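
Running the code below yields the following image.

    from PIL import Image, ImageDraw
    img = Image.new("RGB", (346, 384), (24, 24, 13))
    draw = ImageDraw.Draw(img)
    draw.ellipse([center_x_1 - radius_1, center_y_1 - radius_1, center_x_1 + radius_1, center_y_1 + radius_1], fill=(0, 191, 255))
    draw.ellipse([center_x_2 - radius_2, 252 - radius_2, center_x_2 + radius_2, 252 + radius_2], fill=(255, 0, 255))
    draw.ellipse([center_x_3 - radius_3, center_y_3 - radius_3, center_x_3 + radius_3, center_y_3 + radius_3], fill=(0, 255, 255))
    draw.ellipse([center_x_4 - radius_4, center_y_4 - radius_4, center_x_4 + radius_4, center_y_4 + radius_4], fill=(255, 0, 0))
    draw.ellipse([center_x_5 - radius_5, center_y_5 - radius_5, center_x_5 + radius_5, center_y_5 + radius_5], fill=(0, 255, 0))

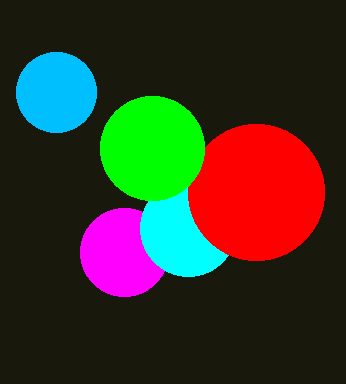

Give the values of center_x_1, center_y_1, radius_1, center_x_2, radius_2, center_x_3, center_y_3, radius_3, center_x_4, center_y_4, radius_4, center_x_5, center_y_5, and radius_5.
center_x_1 = 56
center_y_1 = 92
radius_1 = 40
center_x_2 = 124
radius_2 = 44
center_x_3 = 188
center_y_3 = 228
radius_3 = 48
center_x_4 = 256
center_y_4 = 192
radius_4 = 68
center_x_5 = 152
center_y_5 = 148
radius_5 = 52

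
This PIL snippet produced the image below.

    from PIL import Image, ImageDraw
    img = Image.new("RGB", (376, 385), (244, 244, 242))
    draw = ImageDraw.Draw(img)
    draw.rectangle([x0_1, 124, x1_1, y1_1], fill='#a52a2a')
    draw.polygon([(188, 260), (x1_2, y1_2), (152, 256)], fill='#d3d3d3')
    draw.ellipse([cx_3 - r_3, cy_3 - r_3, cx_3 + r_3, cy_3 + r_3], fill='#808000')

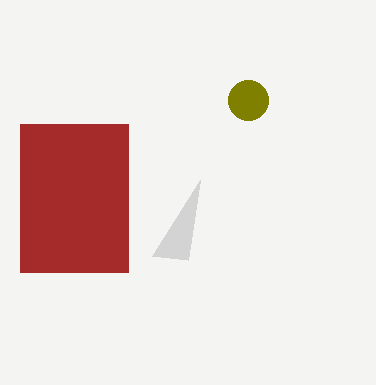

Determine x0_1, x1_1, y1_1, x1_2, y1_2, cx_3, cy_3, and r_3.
x0_1 = 20, x1_1 = 128, y1_1 = 272, x1_2 = 200, y1_2 = 180, cx_3 = 248, cy_3 = 100, r_3 = 20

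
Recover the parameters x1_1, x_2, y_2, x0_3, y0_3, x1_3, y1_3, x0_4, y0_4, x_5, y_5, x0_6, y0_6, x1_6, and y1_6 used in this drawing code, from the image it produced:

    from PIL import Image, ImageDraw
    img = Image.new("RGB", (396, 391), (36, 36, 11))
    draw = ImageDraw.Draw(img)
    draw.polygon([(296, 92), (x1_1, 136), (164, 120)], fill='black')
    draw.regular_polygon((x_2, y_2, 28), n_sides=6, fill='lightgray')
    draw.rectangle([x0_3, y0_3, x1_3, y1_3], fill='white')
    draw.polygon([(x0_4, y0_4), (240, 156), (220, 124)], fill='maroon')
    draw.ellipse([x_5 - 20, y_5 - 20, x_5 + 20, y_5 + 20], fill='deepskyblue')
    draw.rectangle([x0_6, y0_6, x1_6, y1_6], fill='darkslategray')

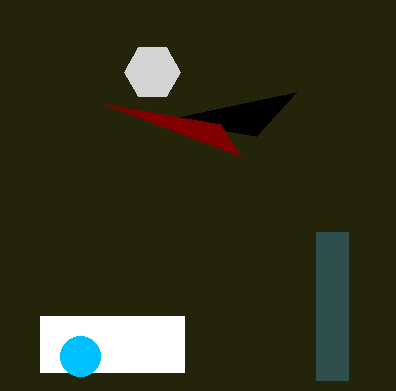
x1_1 = 256; x_2 = 152; y_2 = 72; x0_3 = 40; y0_3 = 316; x1_3 = 184; y1_3 = 372; x0_4 = 104; y0_4 = 104; x_5 = 80; y_5 = 356; x0_6 = 316; y0_6 = 232; x1_6 = 348; y1_6 = 380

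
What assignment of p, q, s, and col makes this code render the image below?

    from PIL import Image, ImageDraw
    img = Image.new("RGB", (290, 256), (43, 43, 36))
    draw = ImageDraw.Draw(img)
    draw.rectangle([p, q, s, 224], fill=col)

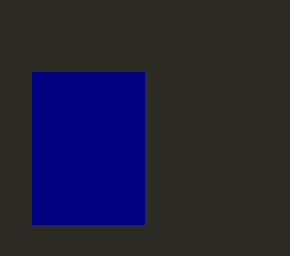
p = 32; q = 72; s = 144; col = 'navy'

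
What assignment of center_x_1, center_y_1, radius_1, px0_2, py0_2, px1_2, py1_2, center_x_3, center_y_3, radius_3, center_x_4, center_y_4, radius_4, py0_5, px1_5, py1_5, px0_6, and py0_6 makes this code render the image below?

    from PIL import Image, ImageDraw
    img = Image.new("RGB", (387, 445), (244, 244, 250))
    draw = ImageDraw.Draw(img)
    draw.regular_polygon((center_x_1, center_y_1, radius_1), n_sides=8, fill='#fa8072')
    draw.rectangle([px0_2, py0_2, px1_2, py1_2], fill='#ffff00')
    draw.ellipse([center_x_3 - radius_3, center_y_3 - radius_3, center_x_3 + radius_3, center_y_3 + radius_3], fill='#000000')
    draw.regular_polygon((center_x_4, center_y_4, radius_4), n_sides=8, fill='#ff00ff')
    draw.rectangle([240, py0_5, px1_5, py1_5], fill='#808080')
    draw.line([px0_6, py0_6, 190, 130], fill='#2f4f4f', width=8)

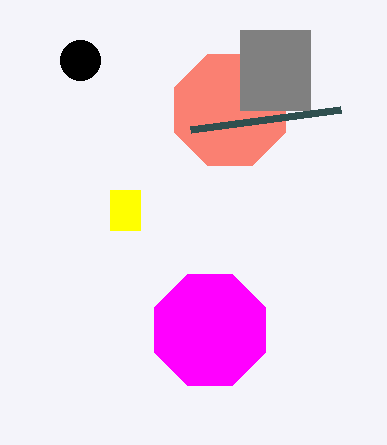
center_x_1 = 230; center_y_1 = 110; radius_1 = 60; px0_2 = 110; py0_2 = 190; px1_2 = 140; py1_2 = 230; center_x_3 = 80; center_y_3 = 60; radius_3 = 20; center_x_4 = 210; center_y_4 = 330; radius_4 = 60; py0_5 = 30; px1_5 = 310; py1_5 = 110; px0_6 = 340; py0_6 = 110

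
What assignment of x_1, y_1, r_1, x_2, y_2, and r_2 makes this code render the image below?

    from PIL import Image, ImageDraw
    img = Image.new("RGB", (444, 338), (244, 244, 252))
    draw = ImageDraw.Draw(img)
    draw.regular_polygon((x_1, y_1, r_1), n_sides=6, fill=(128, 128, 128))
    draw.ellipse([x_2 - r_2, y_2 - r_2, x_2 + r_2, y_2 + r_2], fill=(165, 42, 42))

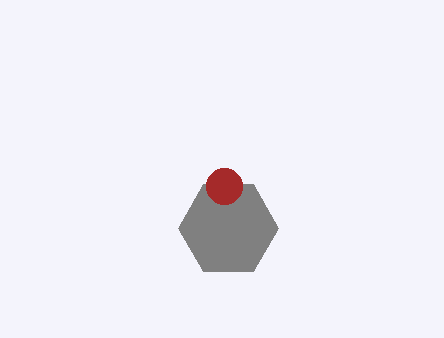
x_1 = 228, y_1 = 228, r_1 = 50, x_2 = 224, y_2 = 186, r_2 = 18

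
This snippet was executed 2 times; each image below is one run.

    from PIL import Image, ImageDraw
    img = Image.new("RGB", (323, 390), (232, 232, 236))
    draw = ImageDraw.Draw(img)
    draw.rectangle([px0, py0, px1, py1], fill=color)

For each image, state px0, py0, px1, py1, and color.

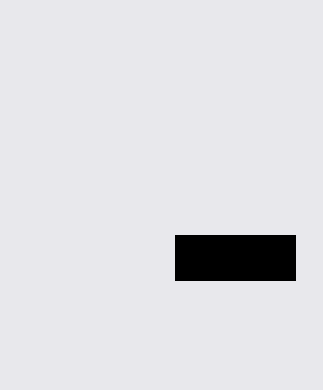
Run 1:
px0 = 175
py0 = 235
px1 = 295
py1 = 280
color = 'black'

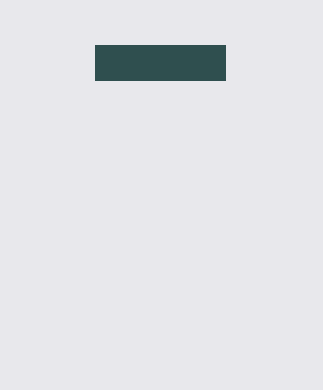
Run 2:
px0 = 95, py0 = 45, px1 = 225, py1 = 80, color = 'darkslategray'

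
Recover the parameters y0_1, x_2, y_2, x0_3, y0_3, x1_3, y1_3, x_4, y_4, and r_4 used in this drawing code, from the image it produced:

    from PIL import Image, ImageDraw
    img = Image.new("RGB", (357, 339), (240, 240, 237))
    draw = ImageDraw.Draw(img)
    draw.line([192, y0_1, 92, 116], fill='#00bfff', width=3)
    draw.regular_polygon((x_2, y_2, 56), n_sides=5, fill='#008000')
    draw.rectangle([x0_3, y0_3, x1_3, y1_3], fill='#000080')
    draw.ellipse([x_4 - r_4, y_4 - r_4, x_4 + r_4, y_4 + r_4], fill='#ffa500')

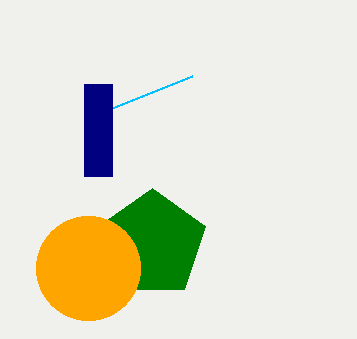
y0_1 = 76; x_2 = 152; y_2 = 244; x0_3 = 84; y0_3 = 84; x1_3 = 112; y1_3 = 176; x_4 = 88; y_4 = 268; r_4 = 52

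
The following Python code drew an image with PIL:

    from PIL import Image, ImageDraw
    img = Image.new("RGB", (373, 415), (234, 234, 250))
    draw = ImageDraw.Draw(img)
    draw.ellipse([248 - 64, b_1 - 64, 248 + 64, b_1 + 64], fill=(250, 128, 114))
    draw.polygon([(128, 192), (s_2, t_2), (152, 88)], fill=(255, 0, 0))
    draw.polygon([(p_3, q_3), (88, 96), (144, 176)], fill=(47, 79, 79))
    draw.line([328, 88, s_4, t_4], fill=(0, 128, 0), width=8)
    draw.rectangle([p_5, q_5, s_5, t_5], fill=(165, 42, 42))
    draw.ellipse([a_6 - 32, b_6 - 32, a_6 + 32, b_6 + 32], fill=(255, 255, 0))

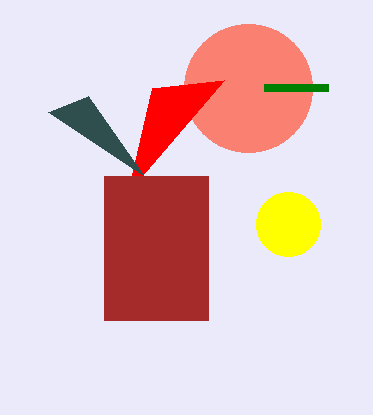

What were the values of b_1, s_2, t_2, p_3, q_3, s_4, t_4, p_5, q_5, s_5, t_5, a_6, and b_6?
b_1 = 88, s_2 = 224, t_2 = 80, p_3 = 48, q_3 = 112, s_4 = 264, t_4 = 88, p_5 = 104, q_5 = 176, s_5 = 208, t_5 = 320, a_6 = 288, b_6 = 224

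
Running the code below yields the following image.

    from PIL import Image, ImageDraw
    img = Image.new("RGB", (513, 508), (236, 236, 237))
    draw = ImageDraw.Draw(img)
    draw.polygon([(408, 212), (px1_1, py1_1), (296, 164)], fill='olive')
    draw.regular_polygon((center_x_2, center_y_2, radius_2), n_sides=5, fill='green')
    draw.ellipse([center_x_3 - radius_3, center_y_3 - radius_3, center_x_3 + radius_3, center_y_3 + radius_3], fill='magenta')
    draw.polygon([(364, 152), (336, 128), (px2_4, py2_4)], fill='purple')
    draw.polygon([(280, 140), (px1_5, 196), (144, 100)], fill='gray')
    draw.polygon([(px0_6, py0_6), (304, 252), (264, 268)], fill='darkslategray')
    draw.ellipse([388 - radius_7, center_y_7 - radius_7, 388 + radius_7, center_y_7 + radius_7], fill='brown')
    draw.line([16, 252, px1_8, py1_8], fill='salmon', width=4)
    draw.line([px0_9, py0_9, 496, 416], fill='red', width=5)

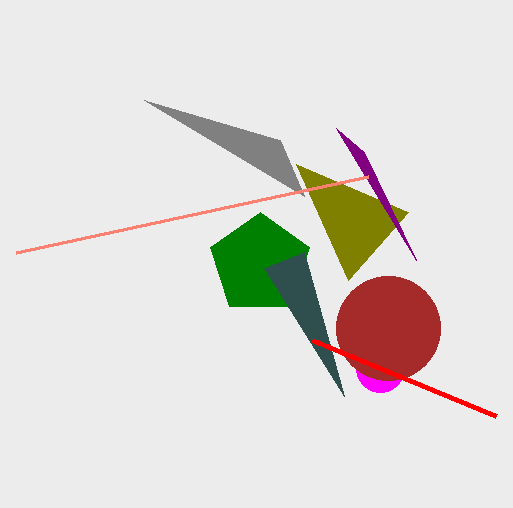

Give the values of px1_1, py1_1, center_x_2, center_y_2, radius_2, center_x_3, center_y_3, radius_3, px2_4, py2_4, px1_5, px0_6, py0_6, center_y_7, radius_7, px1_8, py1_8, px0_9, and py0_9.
px1_1 = 348; py1_1 = 280; center_x_2 = 260; center_y_2 = 264; radius_2 = 52; center_x_3 = 380; center_y_3 = 368; radius_3 = 24; px2_4 = 416; py2_4 = 260; px1_5 = 304; px0_6 = 344; py0_6 = 396; center_y_7 = 328; radius_7 = 52; px1_8 = 368; py1_8 = 176; px0_9 = 312; py0_9 = 340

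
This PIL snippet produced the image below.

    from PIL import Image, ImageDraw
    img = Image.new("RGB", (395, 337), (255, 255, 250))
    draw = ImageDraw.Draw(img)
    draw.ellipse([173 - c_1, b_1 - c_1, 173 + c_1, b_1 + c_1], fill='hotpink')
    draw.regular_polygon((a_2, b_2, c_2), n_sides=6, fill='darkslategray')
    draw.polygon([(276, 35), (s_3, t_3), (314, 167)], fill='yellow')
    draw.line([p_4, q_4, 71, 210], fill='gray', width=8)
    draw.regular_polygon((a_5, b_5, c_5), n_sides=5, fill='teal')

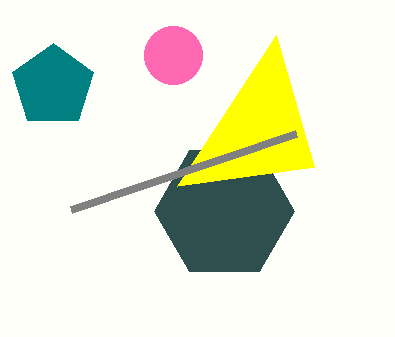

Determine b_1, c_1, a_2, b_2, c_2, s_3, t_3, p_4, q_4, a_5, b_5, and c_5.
b_1 = 55, c_1 = 29, a_2 = 224, b_2 = 211, c_2 = 70, s_3 = 177, t_3 = 186, p_4 = 296, q_4 = 134, a_5 = 53, b_5 = 86, c_5 = 43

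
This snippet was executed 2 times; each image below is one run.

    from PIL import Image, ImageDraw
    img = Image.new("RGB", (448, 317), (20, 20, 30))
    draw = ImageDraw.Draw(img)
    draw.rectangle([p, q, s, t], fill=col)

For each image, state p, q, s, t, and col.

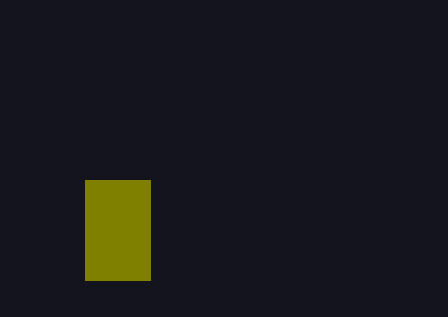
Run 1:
p = 85
q = 180
s = 150
t = 280
col = 'olive'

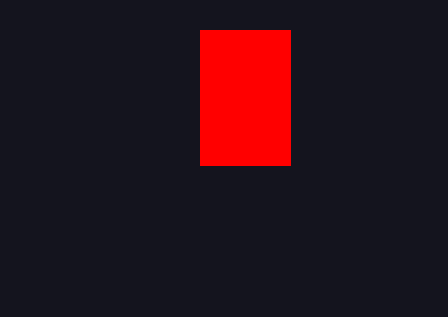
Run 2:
p = 200
q = 30
s = 290
t = 165
col = 'red'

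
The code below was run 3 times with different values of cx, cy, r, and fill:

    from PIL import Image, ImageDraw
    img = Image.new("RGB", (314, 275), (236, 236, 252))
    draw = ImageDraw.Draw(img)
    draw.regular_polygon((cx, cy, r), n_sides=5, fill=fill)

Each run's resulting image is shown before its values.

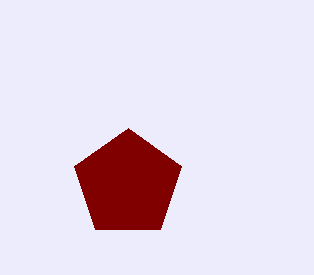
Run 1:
cx = 128; cy = 184; r = 56; fill = 'maroon'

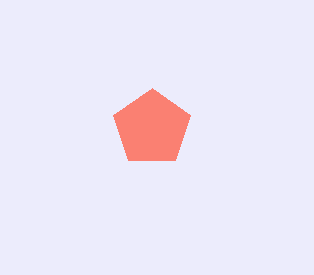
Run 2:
cx = 152; cy = 128; r = 40; fill = 'salmon'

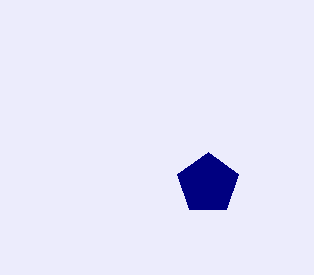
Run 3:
cx = 208; cy = 184; r = 32; fill = 'navy'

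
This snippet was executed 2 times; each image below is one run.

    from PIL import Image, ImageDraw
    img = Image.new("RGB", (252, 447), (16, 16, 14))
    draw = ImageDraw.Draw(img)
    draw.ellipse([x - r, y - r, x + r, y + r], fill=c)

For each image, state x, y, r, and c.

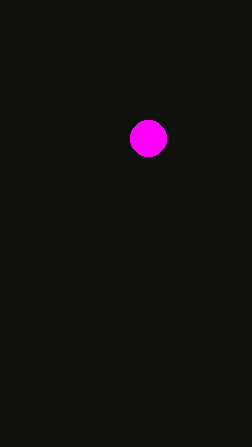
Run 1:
x = 148, y = 138, r = 18, c = 'magenta'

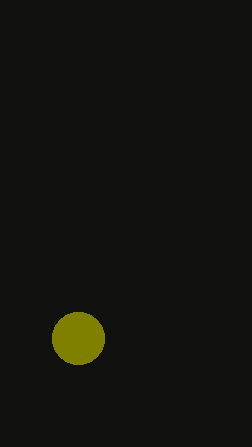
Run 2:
x = 78; y = 338; r = 26; c = 'olive'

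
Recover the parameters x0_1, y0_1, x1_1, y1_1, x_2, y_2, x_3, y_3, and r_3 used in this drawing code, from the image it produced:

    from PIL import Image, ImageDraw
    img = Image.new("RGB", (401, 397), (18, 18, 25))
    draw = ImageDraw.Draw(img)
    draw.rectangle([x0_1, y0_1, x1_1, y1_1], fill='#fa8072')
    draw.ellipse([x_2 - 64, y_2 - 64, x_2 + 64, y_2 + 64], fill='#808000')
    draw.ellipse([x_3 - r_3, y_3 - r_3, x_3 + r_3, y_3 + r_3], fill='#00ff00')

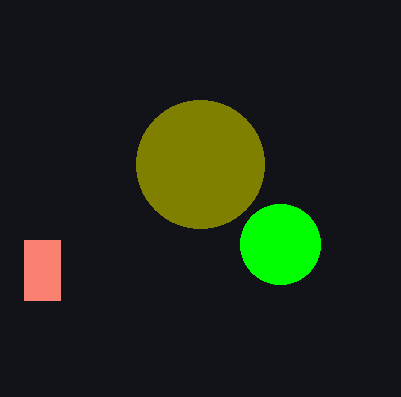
x0_1 = 24, y0_1 = 240, x1_1 = 60, y1_1 = 300, x_2 = 200, y_2 = 164, x_3 = 280, y_3 = 244, r_3 = 40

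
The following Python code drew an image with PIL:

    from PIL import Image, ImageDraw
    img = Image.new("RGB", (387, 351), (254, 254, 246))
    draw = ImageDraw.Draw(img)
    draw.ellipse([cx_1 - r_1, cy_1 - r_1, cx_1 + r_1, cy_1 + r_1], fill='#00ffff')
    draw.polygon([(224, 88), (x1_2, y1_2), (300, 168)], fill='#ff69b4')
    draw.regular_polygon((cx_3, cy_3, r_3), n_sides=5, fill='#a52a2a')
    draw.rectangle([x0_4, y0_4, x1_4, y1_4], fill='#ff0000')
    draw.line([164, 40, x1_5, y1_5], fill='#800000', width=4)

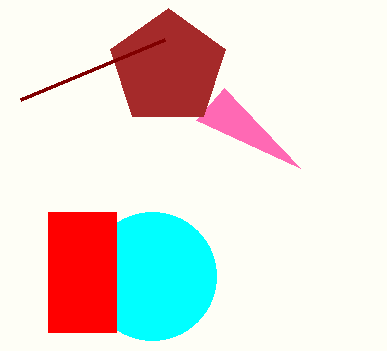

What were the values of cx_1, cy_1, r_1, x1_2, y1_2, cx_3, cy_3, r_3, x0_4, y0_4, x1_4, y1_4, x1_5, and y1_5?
cx_1 = 152; cy_1 = 276; r_1 = 64; x1_2 = 196; y1_2 = 120; cx_3 = 168; cy_3 = 68; r_3 = 60; x0_4 = 48; y0_4 = 212; x1_4 = 116; y1_4 = 332; x1_5 = 20; y1_5 = 100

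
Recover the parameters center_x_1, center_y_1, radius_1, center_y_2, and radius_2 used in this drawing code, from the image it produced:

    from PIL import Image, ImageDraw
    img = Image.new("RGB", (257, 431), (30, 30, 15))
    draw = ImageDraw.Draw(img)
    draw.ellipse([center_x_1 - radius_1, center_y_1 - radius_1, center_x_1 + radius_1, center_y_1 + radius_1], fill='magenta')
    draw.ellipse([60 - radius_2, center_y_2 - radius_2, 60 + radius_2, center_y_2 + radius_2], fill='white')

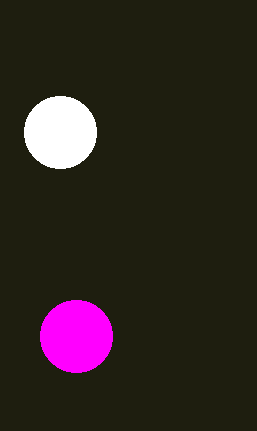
center_x_1 = 76
center_y_1 = 336
radius_1 = 36
center_y_2 = 132
radius_2 = 36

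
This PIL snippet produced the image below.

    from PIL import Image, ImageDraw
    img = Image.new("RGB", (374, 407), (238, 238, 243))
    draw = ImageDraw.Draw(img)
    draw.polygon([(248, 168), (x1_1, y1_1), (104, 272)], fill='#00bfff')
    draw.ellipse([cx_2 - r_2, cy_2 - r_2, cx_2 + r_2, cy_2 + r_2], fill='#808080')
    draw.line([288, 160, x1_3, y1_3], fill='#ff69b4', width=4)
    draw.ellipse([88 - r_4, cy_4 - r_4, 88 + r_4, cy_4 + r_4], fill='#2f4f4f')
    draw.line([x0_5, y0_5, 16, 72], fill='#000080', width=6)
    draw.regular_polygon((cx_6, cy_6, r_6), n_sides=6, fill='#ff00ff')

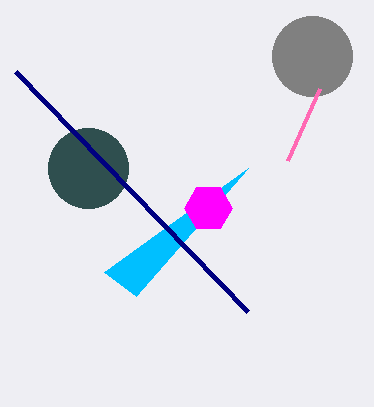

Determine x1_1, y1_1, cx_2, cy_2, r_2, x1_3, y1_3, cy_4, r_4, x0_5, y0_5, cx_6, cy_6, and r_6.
x1_1 = 136; y1_1 = 296; cx_2 = 312; cy_2 = 56; r_2 = 40; x1_3 = 320; y1_3 = 88; cy_4 = 168; r_4 = 40; x0_5 = 248; y0_5 = 312; cx_6 = 208; cy_6 = 208; r_6 = 24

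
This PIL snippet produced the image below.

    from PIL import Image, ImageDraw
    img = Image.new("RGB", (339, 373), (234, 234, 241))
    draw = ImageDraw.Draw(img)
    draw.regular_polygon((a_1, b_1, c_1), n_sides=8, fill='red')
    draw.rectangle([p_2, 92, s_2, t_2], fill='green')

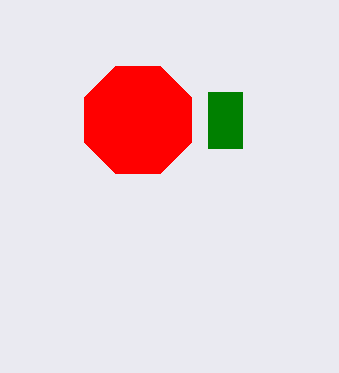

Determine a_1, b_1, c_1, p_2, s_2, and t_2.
a_1 = 138
b_1 = 120
c_1 = 58
p_2 = 208
s_2 = 242
t_2 = 148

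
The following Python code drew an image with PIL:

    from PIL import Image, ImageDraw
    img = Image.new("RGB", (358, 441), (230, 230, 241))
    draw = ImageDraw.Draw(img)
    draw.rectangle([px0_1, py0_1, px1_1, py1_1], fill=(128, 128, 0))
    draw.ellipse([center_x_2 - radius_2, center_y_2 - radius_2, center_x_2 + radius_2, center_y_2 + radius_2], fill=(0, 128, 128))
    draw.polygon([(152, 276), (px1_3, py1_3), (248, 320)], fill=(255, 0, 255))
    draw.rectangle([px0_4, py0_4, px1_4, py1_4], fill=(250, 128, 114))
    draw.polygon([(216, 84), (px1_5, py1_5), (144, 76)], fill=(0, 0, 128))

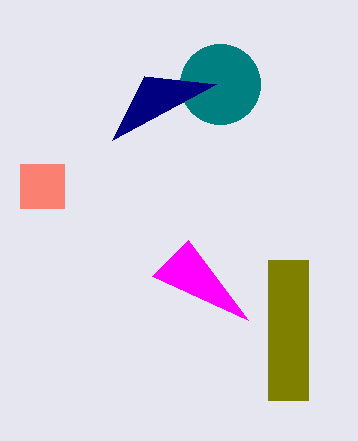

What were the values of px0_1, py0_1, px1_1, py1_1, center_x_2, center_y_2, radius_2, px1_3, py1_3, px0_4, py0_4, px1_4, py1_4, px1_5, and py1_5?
px0_1 = 268
py0_1 = 260
px1_1 = 308
py1_1 = 400
center_x_2 = 220
center_y_2 = 84
radius_2 = 40
px1_3 = 188
py1_3 = 240
px0_4 = 20
py0_4 = 164
px1_4 = 64
py1_4 = 208
px1_5 = 112
py1_5 = 140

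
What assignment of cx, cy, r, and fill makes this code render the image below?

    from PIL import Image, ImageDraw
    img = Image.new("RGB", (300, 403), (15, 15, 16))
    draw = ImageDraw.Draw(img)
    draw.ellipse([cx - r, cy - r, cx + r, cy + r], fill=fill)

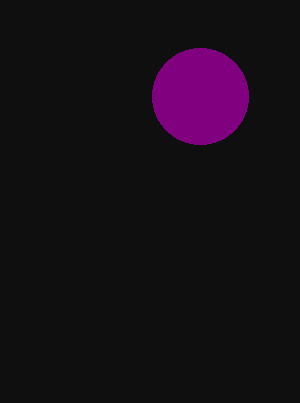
cx = 200; cy = 96; r = 48; fill = 'purple'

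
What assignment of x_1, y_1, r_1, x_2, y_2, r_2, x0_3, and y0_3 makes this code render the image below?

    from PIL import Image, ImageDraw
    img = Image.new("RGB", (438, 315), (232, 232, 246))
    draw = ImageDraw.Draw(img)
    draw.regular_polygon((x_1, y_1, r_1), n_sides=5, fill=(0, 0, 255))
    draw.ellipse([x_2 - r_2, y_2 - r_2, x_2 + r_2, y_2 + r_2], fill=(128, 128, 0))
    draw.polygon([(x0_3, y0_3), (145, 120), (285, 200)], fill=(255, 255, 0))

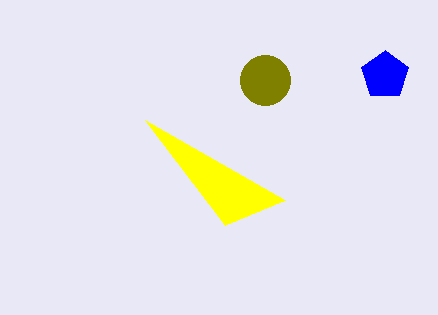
x_1 = 385
y_1 = 75
r_1 = 25
x_2 = 265
y_2 = 80
r_2 = 25
x0_3 = 225
y0_3 = 225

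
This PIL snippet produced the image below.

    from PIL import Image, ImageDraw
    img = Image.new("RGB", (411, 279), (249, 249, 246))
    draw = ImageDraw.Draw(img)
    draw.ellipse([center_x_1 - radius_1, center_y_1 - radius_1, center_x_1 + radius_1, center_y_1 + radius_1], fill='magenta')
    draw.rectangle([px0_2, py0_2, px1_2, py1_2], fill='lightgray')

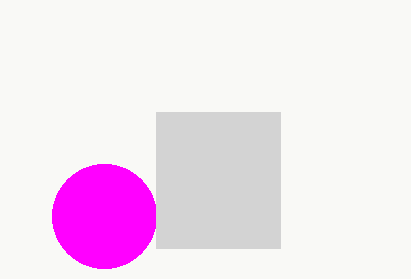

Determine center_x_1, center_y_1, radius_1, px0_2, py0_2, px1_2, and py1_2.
center_x_1 = 104; center_y_1 = 216; radius_1 = 52; px0_2 = 156; py0_2 = 112; px1_2 = 280; py1_2 = 248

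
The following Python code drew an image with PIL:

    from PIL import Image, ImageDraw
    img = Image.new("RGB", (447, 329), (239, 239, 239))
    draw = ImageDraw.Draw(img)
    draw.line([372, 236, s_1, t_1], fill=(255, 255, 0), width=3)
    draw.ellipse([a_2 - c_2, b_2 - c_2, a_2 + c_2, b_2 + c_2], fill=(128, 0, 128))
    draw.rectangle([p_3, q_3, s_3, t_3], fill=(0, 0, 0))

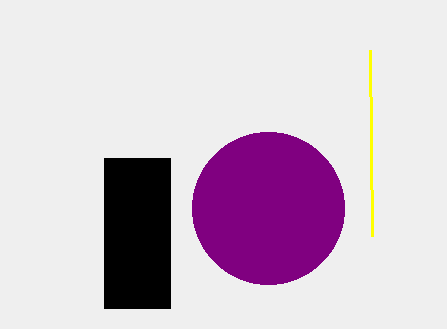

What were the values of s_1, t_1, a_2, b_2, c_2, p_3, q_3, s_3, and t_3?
s_1 = 370; t_1 = 50; a_2 = 268; b_2 = 208; c_2 = 76; p_3 = 104; q_3 = 158; s_3 = 170; t_3 = 308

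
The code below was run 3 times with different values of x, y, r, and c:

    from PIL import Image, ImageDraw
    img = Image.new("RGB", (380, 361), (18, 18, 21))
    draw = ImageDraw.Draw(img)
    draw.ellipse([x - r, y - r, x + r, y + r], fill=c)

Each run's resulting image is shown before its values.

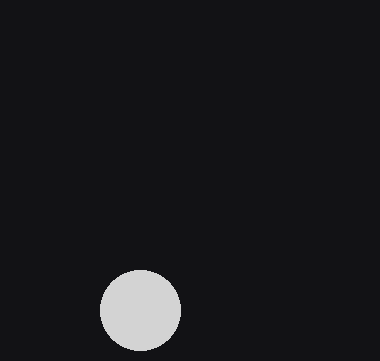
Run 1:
x = 140, y = 310, r = 40, c = 'lightgray'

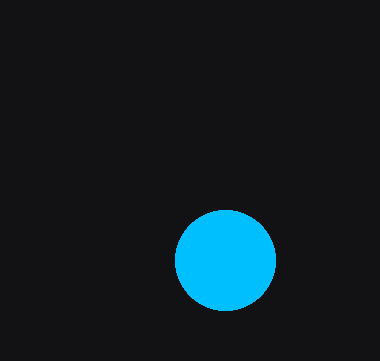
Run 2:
x = 225, y = 260, r = 50, c = 'deepskyblue'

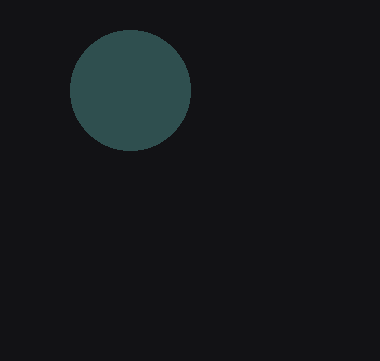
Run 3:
x = 130; y = 90; r = 60; c = 'darkslategray'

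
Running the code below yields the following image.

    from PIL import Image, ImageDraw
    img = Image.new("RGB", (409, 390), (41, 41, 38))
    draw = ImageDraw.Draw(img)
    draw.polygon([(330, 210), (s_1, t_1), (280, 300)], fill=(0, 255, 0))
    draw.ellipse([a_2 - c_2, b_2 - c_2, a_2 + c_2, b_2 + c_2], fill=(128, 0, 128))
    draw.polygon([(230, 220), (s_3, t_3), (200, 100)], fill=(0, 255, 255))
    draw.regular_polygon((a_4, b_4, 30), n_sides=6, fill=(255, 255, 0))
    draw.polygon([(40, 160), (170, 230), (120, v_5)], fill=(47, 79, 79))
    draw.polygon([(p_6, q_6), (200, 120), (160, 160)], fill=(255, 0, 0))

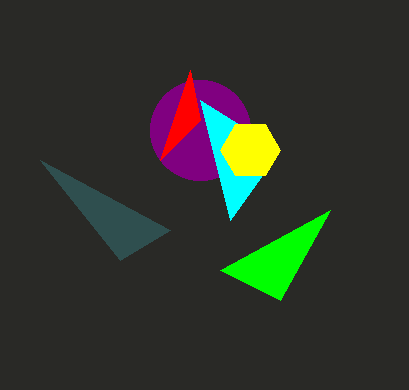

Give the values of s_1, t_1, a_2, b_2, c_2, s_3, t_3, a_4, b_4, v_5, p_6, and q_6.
s_1 = 220
t_1 = 270
a_2 = 200
b_2 = 130
c_2 = 50
s_3 = 280
t_3 = 150
a_4 = 250
b_4 = 150
v_5 = 260
p_6 = 190
q_6 = 70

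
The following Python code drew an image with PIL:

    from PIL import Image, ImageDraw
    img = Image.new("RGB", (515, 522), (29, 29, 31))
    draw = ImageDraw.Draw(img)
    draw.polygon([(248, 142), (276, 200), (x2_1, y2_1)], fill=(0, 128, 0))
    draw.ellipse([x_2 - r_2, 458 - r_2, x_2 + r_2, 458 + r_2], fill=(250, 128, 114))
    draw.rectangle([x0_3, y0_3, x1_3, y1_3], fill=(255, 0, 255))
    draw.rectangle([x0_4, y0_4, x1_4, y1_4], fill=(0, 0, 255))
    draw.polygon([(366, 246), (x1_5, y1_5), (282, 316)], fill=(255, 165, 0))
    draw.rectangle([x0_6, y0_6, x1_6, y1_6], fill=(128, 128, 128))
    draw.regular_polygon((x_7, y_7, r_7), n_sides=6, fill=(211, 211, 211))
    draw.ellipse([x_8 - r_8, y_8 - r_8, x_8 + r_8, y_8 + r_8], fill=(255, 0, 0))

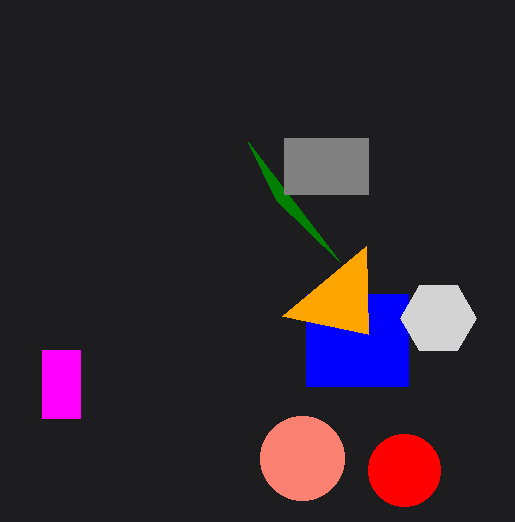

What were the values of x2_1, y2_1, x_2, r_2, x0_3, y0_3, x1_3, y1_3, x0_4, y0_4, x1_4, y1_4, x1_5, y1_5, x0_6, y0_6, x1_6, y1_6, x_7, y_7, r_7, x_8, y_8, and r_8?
x2_1 = 340
y2_1 = 262
x_2 = 302
r_2 = 42
x0_3 = 42
y0_3 = 350
x1_3 = 80
y1_3 = 418
x0_4 = 306
y0_4 = 294
x1_4 = 408
y1_4 = 386
x1_5 = 368
y1_5 = 334
x0_6 = 284
y0_6 = 138
x1_6 = 368
y1_6 = 194
x_7 = 438
y_7 = 318
r_7 = 38
x_8 = 404
y_8 = 470
r_8 = 36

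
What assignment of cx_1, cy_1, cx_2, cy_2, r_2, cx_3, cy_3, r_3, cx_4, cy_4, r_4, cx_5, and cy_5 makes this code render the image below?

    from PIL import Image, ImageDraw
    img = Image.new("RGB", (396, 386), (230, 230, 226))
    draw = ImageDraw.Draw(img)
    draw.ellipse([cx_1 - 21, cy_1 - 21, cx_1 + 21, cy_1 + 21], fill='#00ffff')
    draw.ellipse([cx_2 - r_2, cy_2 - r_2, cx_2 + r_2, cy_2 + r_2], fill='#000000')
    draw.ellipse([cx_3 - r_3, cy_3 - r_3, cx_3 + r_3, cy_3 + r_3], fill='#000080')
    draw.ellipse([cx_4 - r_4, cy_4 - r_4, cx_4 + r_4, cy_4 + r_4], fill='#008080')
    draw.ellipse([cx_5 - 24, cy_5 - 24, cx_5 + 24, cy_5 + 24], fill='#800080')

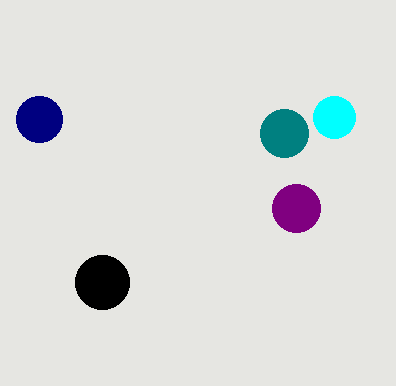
cx_1 = 334
cy_1 = 117
cx_2 = 102
cy_2 = 282
r_2 = 27
cx_3 = 39
cy_3 = 119
r_3 = 23
cx_4 = 284
cy_4 = 133
r_4 = 24
cx_5 = 296
cy_5 = 208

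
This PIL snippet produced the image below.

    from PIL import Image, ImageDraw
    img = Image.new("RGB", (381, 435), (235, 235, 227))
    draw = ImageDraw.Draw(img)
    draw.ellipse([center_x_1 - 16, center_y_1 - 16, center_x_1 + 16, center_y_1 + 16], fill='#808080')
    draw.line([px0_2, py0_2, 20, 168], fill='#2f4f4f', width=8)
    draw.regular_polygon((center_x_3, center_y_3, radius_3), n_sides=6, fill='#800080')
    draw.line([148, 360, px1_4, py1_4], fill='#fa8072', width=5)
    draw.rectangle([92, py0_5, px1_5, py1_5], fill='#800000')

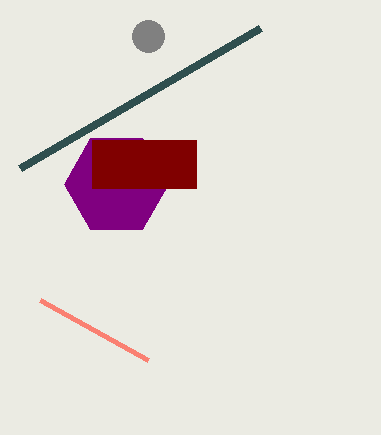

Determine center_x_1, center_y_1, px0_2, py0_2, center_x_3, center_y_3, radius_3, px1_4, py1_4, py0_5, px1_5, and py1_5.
center_x_1 = 148
center_y_1 = 36
px0_2 = 260
py0_2 = 28
center_x_3 = 116
center_y_3 = 184
radius_3 = 52
px1_4 = 40
py1_4 = 300
py0_5 = 140
px1_5 = 196
py1_5 = 188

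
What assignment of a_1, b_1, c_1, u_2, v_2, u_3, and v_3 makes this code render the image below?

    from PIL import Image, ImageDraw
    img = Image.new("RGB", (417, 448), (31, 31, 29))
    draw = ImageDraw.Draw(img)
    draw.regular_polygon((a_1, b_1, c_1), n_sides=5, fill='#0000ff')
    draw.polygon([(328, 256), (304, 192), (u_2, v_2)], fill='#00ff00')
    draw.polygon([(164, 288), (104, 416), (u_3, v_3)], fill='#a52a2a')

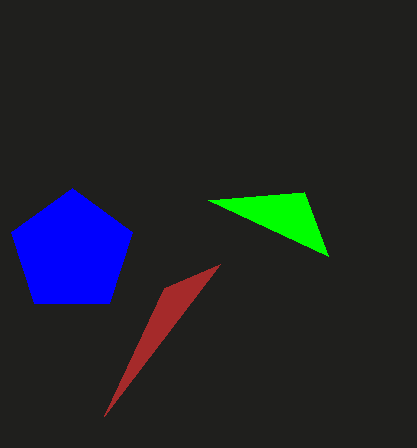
a_1 = 72
b_1 = 252
c_1 = 64
u_2 = 208
v_2 = 200
u_3 = 220
v_3 = 264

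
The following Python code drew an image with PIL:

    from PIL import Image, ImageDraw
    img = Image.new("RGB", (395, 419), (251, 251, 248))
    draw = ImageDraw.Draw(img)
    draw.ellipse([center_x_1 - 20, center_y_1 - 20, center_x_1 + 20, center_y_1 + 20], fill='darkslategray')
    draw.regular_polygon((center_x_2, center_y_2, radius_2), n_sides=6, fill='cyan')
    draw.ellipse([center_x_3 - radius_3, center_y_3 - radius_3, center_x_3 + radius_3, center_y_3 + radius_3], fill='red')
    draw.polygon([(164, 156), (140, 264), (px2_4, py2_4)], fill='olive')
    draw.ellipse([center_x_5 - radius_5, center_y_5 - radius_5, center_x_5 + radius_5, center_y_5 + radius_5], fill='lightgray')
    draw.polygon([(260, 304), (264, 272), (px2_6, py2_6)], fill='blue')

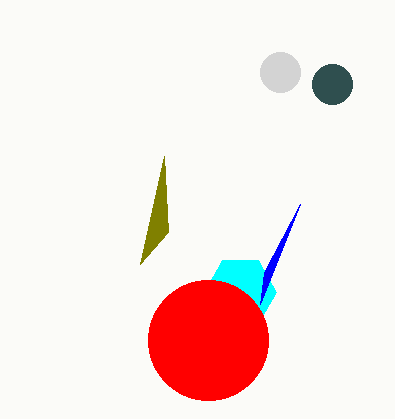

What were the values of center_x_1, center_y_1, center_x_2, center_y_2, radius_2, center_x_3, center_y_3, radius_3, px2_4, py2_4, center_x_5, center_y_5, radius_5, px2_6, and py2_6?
center_x_1 = 332
center_y_1 = 84
center_x_2 = 240
center_y_2 = 292
radius_2 = 36
center_x_3 = 208
center_y_3 = 340
radius_3 = 60
px2_4 = 168
py2_4 = 232
center_x_5 = 280
center_y_5 = 72
radius_5 = 20
px2_6 = 300
py2_6 = 204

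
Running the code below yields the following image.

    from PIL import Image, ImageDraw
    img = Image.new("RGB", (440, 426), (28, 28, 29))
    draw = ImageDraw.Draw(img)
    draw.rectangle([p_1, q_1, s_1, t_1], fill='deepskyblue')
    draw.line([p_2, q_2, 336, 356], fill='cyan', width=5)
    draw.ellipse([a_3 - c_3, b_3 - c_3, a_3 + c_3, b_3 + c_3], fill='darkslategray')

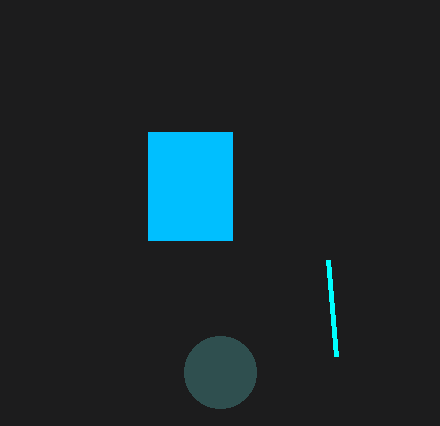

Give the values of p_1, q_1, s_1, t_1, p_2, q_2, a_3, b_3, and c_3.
p_1 = 148, q_1 = 132, s_1 = 232, t_1 = 240, p_2 = 328, q_2 = 260, a_3 = 220, b_3 = 372, c_3 = 36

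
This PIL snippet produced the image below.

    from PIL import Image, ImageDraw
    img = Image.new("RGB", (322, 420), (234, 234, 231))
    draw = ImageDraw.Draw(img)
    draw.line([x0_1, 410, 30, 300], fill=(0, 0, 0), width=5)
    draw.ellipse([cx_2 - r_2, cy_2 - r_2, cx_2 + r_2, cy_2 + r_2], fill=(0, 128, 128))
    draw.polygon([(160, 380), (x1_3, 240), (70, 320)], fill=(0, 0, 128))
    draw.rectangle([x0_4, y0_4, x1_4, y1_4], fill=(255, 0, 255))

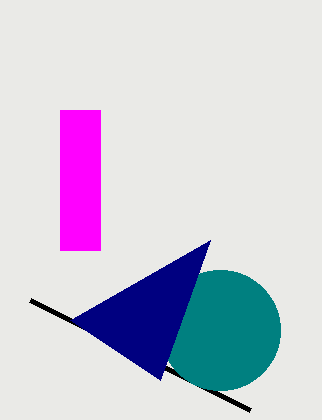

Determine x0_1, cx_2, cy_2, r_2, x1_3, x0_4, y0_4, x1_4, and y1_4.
x0_1 = 250
cx_2 = 220
cy_2 = 330
r_2 = 60
x1_3 = 210
x0_4 = 60
y0_4 = 110
x1_4 = 100
y1_4 = 250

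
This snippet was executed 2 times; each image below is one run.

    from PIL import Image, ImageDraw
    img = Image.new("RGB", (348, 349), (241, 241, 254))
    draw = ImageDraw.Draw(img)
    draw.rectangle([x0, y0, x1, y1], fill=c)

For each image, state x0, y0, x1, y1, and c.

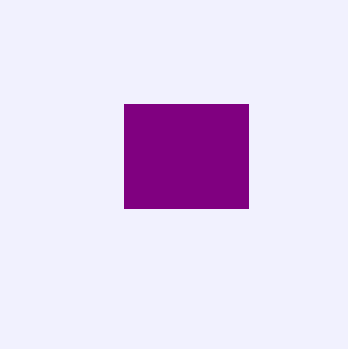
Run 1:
x0 = 124, y0 = 104, x1 = 248, y1 = 208, c = 'purple'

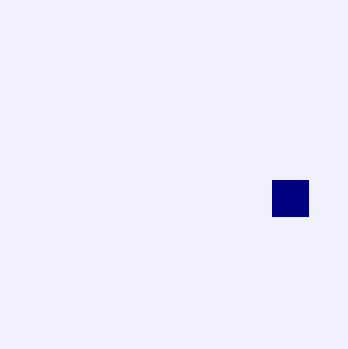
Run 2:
x0 = 272, y0 = 180, x1 = 308, y1 = 216, c = 'navy'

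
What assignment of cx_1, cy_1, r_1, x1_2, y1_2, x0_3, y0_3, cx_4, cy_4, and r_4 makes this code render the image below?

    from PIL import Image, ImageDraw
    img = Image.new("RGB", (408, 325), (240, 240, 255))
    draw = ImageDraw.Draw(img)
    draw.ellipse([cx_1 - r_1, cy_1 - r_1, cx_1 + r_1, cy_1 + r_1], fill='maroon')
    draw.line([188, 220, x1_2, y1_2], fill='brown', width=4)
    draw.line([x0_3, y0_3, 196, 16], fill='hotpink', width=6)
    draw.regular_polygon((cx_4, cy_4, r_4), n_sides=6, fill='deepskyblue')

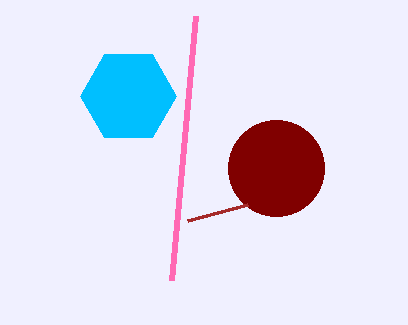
cx_1 = 276
cy_1 = 168
r_1 = 48
x1_2 = 248
y1_2 = 204
x0_3 = 172
y0_3 = 280
cx_4 = 128
cy_4 = 96
r_4 = 48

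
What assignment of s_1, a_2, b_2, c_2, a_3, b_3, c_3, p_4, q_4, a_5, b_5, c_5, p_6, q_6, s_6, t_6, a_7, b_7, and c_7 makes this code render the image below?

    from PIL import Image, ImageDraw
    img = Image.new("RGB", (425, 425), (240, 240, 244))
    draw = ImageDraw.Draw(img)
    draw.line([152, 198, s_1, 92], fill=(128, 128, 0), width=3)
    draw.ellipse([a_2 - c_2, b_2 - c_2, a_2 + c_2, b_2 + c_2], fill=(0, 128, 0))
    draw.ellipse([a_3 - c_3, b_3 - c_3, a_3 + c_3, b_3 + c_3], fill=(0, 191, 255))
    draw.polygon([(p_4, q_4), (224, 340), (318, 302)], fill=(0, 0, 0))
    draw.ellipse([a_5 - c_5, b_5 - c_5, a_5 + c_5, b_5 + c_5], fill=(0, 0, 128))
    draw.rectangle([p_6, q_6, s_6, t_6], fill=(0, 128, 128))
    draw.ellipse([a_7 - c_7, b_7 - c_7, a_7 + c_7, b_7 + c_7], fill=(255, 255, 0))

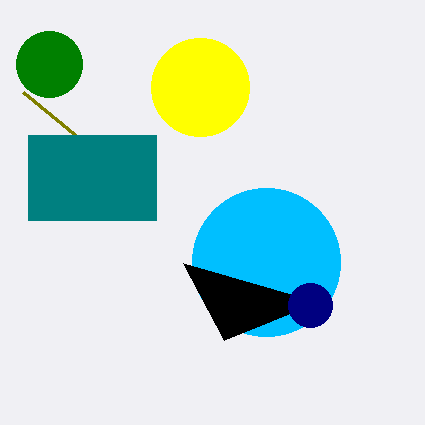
s_1 = 23, a_2 = 49, b_2 = 64, c_2 = 33, a_3 = 266, b_3 = 262, c_3 = 74, p_4 = 183, q_4 = 263, a_5 = 310, b_5 = 305, c_5 = 22, p_6 = 28, q_6 = 135, s_6 = 156, t_6 = 220, a_7 = 200, b_7 = 87, c_7 = 49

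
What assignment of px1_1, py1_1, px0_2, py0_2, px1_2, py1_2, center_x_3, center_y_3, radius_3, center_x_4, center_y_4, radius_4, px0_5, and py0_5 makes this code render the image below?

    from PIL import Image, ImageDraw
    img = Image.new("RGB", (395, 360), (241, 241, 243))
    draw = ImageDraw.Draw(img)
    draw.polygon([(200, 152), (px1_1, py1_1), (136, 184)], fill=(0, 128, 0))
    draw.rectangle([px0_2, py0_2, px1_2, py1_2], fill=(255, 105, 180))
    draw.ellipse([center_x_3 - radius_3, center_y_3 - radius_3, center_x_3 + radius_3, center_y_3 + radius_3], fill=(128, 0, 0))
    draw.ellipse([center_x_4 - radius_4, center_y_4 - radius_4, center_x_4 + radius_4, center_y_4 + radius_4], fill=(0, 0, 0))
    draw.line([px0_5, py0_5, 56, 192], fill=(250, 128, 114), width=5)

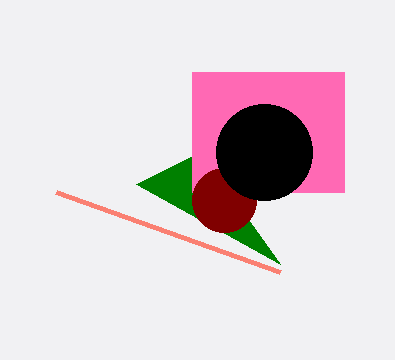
px1_1 = 280, py1_1 = 264, px0_2 = 192, py0_2 = 72, px1_2 = 344, py1_2 = 192, center_x_3 = 224, center_y_3 = 200, radius_3 = 32, center_x_4 = 264, center_y_4 = 152, radius_4 = 48, px0_5 = 280, py0_5 = 272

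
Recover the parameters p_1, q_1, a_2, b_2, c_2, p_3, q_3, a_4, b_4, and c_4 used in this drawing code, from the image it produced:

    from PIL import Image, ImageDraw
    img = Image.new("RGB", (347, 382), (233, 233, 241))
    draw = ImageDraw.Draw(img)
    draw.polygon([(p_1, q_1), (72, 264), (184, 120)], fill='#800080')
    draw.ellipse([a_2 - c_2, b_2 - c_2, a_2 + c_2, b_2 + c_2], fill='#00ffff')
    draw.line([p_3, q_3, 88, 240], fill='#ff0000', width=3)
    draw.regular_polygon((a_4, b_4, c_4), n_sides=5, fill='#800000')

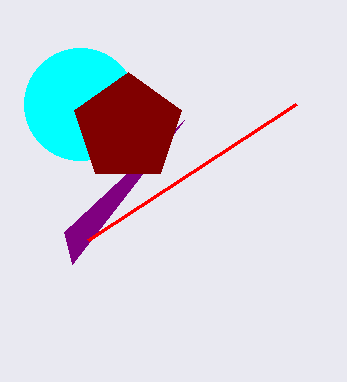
p_1 = 64, q_1 = 232, a_2 = 80, b_2 = 104, c_2 = 56, p_3 = 296, q_3 = 104, a_4 = 128, b_4 = 128, c_4 = 56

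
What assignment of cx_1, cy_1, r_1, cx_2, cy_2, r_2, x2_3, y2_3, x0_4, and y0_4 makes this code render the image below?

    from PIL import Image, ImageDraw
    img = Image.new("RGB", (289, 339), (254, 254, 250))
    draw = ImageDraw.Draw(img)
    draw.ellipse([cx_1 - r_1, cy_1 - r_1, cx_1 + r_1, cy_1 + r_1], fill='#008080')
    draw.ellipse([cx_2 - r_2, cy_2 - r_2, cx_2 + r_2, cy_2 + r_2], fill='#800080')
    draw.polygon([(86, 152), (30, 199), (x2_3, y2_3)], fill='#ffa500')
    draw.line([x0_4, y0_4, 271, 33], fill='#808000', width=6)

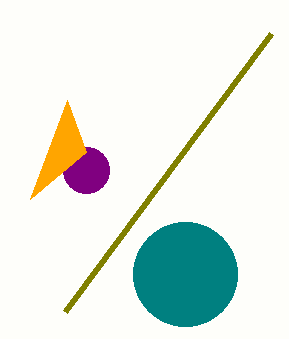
cx_1 = 185
cy_1 = 274
r_1 = 52
cx_2 = 86
cy_2 = 170
r_2 = 23
x2_3 = 67
y2_3 = 100
x0_4 = 65
y0_4 = 311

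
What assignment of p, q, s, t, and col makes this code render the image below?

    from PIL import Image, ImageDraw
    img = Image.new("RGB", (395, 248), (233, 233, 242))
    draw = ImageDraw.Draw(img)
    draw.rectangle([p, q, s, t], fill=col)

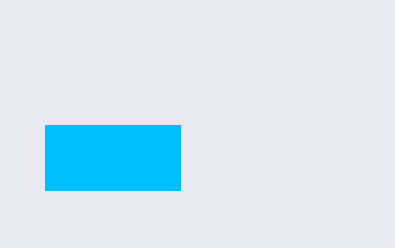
p = 45; q = 125; s = 180; t = 190; col = 'deepskyblue'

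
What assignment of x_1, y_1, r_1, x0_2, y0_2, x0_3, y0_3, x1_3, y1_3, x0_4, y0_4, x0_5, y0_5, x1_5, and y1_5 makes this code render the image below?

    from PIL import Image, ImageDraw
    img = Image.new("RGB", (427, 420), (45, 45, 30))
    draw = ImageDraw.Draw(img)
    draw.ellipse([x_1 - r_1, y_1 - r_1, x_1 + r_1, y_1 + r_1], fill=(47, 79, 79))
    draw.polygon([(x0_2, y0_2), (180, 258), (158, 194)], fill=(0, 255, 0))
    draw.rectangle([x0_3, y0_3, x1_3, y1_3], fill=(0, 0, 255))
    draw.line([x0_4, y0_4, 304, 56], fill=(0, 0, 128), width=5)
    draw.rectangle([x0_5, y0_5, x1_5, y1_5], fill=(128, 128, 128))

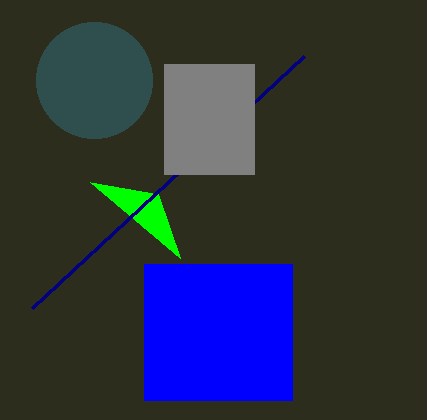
x_1 = 94, y_1 = 80, r_1 = 58, x0_2 = 90, y0_2 = 182, x0_3 = 144, y0_3 = 264, x1_3 = 292, y1_3 = 400, x0_4 = 32, y0_4 = 308, x0_5 = 164, y0_5 = 64, x1_5 = 254, y1_5 = 174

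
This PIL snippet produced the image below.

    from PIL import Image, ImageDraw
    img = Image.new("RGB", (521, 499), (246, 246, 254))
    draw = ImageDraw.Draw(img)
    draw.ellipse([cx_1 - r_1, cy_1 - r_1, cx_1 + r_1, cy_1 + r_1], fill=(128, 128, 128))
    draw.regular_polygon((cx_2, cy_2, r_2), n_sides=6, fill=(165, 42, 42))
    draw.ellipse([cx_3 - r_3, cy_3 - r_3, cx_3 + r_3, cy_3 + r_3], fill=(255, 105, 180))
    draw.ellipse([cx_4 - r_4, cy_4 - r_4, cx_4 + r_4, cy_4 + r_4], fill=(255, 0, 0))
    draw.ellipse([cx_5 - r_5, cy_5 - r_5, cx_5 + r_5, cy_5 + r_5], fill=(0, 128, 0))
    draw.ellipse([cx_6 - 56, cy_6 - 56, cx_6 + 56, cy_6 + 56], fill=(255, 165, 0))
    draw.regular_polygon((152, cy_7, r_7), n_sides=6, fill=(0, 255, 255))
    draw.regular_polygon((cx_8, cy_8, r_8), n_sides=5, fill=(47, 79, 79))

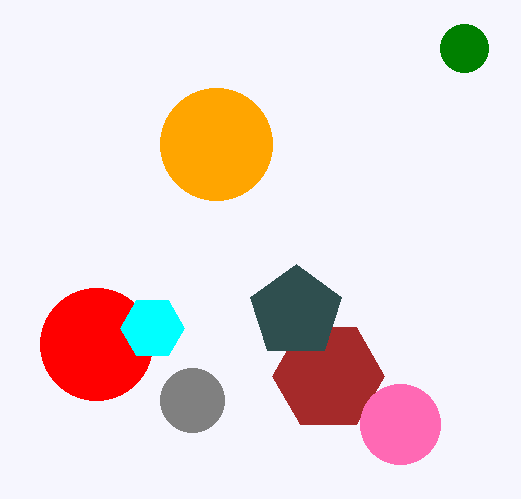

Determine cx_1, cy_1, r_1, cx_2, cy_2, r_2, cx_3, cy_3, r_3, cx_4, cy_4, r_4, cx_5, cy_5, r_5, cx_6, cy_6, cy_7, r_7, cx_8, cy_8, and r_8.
cx_1 = 192
cy_1 = 400
r_1 = 32
cx_2 = 328
cy_2 = 376
r_2 = 56
cx_3 = 400
cy_3 = 424
r_3 = 40
cx_4 = 96
cy_4 = 344
r_4 = 56
cx_5 = 464
cy_5 = 48
r_5 = 24
cx_6 = 216
cy_6 = 144
cy_7 = 328
r_7 = 32
cx_8 = 296
cy_8 = 312
r_8 = 48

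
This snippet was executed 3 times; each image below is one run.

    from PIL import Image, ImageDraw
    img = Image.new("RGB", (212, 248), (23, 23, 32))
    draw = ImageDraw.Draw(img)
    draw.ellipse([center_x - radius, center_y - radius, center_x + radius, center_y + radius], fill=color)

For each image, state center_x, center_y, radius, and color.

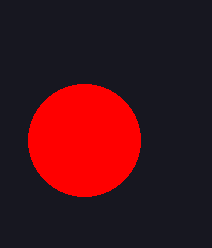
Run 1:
center_x = 84, center_y = 140, radius = 56, color = 'red'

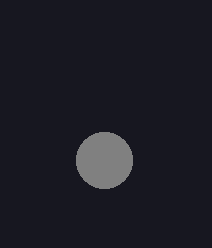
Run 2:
center_x = 104; center_y = 160; radius = 28; color = 'gray'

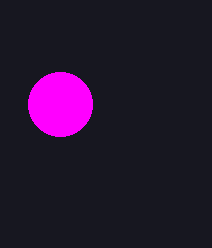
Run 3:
center_x = 60
center_y = 104
radius = 32
color = 'magenta'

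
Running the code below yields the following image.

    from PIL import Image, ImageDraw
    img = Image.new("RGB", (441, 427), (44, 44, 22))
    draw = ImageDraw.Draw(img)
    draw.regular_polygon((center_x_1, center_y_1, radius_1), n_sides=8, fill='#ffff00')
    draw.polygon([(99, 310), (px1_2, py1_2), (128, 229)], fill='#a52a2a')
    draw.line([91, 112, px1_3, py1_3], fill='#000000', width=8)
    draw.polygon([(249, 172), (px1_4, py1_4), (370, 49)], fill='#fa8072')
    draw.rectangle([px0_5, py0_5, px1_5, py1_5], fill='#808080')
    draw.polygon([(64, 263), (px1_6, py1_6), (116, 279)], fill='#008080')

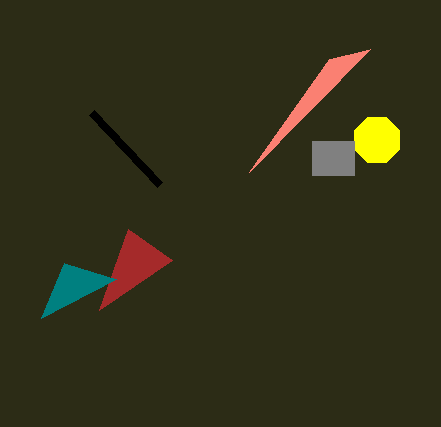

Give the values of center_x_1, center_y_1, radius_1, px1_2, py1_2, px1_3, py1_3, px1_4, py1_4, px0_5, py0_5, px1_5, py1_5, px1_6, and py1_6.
center_x_1 = 377; center_y_1 = 140; radius_1 = 24; px1_2 = 172; py1_2 = 260; px1_3 = 159; py1_3 = 184; px1_4 = 329; py1_4 = 59; px0_5 = 312; py0_5 = 141; px1_5 = 354; py1_5 = 175; px1_6 = 41; py1_6 = 318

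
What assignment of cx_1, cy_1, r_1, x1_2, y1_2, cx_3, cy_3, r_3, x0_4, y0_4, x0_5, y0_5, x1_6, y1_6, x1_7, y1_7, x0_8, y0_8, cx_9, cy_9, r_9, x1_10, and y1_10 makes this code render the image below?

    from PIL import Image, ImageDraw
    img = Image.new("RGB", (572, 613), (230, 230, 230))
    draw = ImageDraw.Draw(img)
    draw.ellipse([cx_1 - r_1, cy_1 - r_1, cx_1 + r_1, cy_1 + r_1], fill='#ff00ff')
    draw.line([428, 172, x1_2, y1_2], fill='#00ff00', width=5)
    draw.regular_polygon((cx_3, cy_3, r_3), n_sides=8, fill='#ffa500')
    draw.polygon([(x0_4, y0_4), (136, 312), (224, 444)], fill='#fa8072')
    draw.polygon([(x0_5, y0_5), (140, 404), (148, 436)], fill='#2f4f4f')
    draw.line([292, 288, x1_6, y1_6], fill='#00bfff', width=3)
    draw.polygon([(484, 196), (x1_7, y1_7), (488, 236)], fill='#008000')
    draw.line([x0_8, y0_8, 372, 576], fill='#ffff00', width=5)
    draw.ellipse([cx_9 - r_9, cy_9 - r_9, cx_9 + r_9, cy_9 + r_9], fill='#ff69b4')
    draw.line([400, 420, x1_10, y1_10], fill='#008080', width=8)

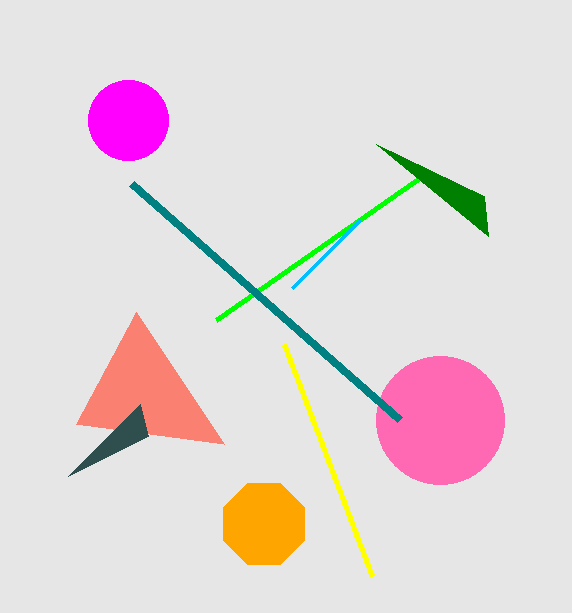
cx_1 = 128; cy_1 = 120; r_1 = 40; x1_2 = 216; y1_2 = 320; cx_3 = 264; cy_3 = 524; r_3 = 44; x0_4 = 76; y0_4 = 424; x0_5 = 68; y0_5 = 476; x1_6 = 360; y1_6 = 220; x1_7 = 376; y1_7 = 144; x0_8 = 284; y0_8 = 344; cx_9 = 440; cy_9 = 420; r_9 = 64; x1_10 = 132; y1_10 = 184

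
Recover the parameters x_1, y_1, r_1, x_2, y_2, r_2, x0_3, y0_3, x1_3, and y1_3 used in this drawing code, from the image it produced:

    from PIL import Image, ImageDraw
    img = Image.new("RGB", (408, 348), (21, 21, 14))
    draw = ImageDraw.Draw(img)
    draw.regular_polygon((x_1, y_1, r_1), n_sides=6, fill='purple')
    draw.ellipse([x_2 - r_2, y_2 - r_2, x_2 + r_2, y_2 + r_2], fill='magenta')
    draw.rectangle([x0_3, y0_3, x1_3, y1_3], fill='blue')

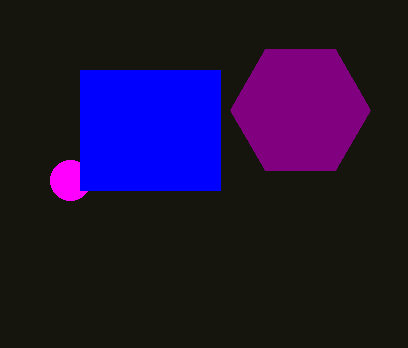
x_1 = 300, y_1 = 110, r_1 = 70, x_2 = 70, y_2 = 180, r_2 = 20, x0_3 = 80, y0_3 = 70, x1_3 = 220, y1_3 = 190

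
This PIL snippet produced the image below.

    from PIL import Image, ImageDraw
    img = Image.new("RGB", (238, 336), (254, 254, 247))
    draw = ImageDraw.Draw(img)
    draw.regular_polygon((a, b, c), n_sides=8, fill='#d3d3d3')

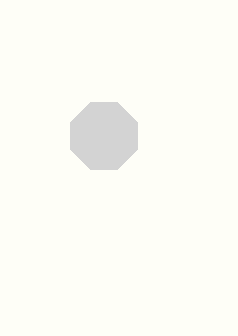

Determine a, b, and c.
a = 104, b = 136, c = 36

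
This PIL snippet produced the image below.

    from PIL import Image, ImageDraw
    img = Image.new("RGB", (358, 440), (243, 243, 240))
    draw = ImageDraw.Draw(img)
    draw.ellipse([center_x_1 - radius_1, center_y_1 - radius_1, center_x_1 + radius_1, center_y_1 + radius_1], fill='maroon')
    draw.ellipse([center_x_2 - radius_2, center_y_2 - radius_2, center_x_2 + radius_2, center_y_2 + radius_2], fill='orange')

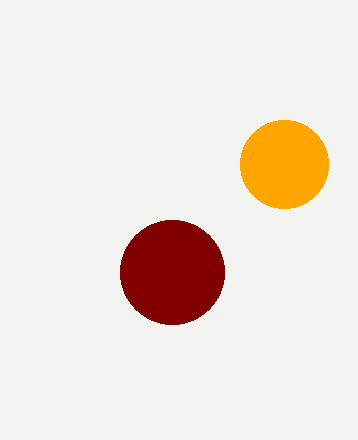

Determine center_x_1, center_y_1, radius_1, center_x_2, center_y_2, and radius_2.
center_x_1 = 172; center_y_1 = 272; radius_1 = 52; center_x_2 = 284; center_y_2 = 164; radius_2 = 44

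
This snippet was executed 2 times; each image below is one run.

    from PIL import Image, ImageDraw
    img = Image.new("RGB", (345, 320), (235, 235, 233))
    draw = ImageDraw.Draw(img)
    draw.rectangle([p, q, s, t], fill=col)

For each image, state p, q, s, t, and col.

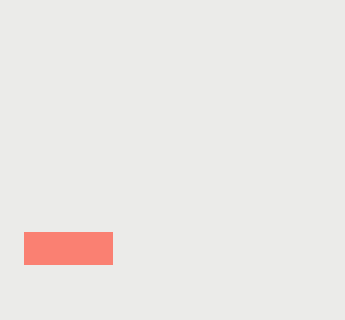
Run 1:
p = 24, q = 232, s = 112, t = 264, col = 'salmon'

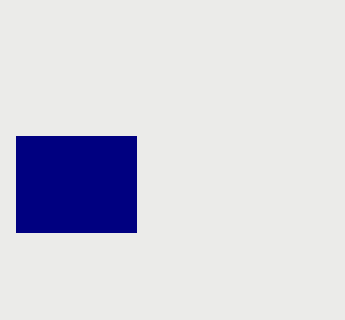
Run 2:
p = 16, q = 136, s = 136, t = 232, col = 'navy'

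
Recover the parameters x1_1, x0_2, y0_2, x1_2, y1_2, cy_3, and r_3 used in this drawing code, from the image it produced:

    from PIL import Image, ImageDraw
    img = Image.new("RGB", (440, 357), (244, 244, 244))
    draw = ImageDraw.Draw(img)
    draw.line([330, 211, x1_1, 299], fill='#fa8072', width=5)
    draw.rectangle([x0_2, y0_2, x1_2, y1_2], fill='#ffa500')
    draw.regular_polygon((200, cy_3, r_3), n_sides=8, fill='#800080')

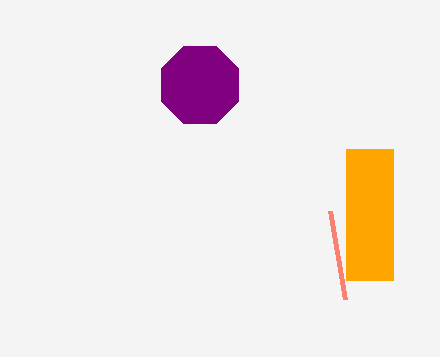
x1_1 = 345
x0_2 = 346
y0_2 = 149
x1_2 = 393
y1_2 = 280
cy_3 = 85
r_3 = 42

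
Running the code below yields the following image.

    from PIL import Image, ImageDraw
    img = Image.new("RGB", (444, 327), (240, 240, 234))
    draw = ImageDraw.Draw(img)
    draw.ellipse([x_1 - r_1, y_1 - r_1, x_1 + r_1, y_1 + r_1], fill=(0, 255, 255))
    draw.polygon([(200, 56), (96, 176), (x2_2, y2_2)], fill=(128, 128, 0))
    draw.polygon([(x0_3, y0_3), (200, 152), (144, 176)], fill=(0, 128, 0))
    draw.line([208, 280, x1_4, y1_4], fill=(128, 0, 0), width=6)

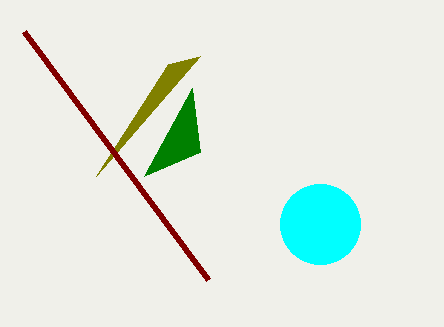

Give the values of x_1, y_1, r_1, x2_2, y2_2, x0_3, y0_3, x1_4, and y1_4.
x_1 = 320; y_1 = 224; r_1 = 40; x2_2 = 168; y2_2 = 64; x0_3 = 192; y0_3 = 88; x1_4 = 24; y1_4 = 32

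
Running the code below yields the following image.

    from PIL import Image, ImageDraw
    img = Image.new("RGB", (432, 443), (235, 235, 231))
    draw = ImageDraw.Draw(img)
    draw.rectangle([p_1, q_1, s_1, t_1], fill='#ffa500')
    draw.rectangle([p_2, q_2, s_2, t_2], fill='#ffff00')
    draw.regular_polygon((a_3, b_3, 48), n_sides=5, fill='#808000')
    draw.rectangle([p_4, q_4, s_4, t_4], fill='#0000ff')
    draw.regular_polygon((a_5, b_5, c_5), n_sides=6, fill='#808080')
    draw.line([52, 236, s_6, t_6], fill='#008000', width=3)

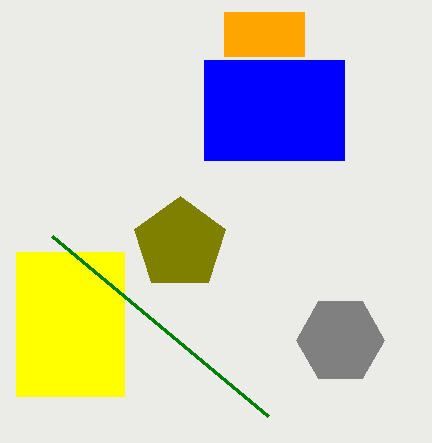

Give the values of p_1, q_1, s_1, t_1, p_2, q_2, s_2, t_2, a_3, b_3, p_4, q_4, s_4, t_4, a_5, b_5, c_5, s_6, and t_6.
p_1 = 224; q_1 = 12; s_1 = 304; t_1 = 56; p_2 = 16; q_2 = 252; s_2 = 124; t_2 = 396; a_3 = 180; b_3 = 244; p_4 = 204; q_4 = 60; s_4 = 344; t_4 = 160; a_5 = 340; b_5 = 340; c_5 = 44; s_6 = 268; t_6 = 416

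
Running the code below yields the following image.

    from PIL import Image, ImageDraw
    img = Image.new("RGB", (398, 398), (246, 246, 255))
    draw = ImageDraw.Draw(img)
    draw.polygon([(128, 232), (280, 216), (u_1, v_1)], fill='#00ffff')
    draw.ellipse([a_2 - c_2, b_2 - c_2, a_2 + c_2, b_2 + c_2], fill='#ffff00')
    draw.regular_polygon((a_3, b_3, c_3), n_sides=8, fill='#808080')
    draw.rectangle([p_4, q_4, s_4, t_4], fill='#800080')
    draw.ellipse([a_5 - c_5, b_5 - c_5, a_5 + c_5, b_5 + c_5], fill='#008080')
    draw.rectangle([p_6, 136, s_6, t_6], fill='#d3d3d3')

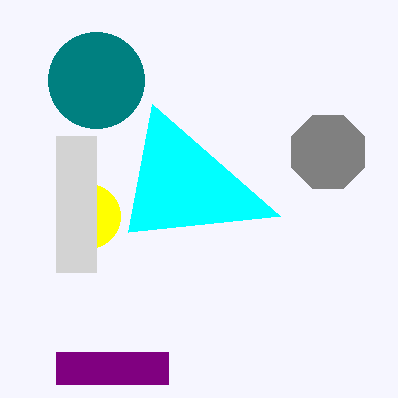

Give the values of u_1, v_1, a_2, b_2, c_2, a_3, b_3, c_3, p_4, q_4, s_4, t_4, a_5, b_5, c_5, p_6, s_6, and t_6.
u_1 = 152; v_1 = 104; a_2 = 88; b_2 = 216; c_2 = 32; a_3 = 328; b_3 = 152; c_3 = 40; p_4 = 56; q_4 = 352; s_4 = 168; t_4 = 384; a_5 = 96; b_5 = 80; c_5 = 48; p_6 = 56; s_6 = 96; t_6 = 272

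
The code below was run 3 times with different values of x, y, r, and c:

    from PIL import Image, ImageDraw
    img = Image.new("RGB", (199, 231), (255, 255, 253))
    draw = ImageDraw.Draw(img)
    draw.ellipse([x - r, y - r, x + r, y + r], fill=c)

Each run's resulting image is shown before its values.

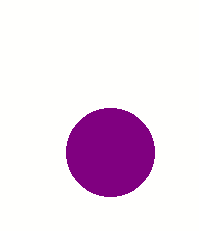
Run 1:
x = 110; y = 152; r = 44; c = 'purple'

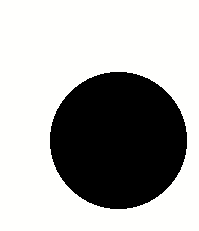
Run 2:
x = 118; y = 140; r = 68; c = 'black'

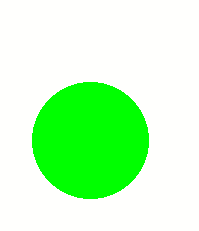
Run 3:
x = 90; y = 140; r = 58; c = 'lime'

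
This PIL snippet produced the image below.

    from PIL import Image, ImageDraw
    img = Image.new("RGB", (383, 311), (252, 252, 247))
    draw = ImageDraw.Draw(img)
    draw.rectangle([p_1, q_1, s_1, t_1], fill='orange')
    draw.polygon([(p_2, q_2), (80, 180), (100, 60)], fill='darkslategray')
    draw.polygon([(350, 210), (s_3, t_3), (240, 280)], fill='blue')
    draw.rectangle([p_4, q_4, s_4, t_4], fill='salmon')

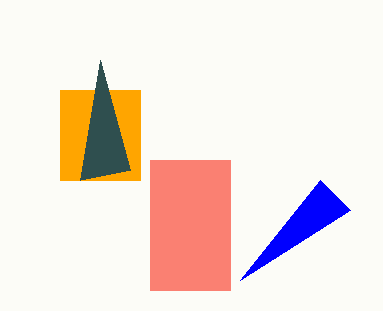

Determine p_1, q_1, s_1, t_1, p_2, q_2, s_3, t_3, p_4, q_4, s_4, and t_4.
p_1 = 60; q_1 = 90; s_1 = 140; t_1 = 180; p_2 = 130; q_2 = 170; s_3 = 320; t_3 = 180; p_4 = 150; q_4 = 160; s_4 = 230; t_4 = 290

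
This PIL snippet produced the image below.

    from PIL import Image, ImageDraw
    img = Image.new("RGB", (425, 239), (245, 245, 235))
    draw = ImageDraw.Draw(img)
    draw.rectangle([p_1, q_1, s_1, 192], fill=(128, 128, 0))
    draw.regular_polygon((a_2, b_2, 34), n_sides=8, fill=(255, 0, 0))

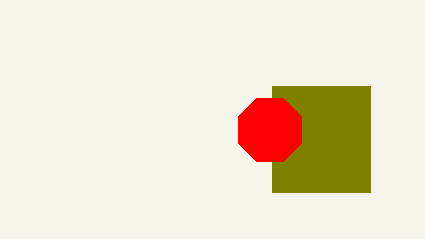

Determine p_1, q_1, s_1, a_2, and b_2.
p_1 = 272; q_1 = 86; s_1 = 370; a_2 = 270; b_2 = 130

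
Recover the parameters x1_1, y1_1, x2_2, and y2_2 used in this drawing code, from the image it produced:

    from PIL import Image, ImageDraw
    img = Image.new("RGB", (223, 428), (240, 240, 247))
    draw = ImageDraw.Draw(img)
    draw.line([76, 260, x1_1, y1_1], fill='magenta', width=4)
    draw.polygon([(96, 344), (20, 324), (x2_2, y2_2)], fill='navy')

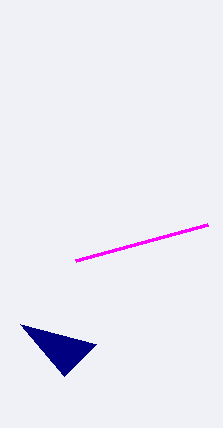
x1_1 = 208
y1_1 = 224
x2_2 = 64
y2_2 = 376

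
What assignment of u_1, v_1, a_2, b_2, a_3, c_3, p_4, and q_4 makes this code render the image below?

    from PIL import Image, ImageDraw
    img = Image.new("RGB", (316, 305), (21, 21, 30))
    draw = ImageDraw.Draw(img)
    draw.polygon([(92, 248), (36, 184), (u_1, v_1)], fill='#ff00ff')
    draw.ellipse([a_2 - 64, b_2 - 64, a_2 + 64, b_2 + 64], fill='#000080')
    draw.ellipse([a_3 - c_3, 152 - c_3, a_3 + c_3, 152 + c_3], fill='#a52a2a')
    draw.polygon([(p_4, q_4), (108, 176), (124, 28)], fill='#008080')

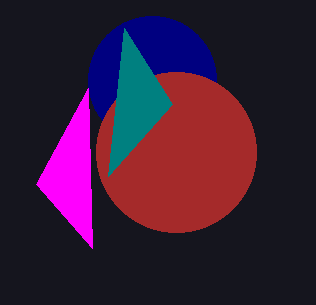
u_1 = 88, v_1 = 88, a_2 = 152, b_2 = 80, a_3 = 176, c_3 = 80, p_4 = 172, q_4 = 104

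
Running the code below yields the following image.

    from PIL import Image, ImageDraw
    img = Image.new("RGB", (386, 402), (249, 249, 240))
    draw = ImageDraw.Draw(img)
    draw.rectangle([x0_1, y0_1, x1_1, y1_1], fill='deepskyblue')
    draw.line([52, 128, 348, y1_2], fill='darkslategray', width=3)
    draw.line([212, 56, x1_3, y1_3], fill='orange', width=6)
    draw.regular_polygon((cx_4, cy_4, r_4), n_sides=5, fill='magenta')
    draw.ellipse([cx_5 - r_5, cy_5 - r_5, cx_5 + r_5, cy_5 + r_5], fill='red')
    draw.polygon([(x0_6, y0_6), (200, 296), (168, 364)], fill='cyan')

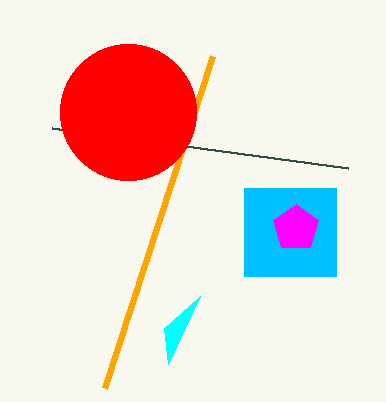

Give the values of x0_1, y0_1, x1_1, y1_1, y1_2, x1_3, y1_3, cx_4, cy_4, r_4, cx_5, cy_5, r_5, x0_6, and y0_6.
x0_1 = 244; y0_1 = 188; x1_1 = 336; y1_1 = 276; y1_2 = 168; x1_3 = 104; y1_3 = 388; cx_4 = 296; cy_4 = 228; r_4 = 24; cx_5 = 128; cy_5 = 112; r_5 = 68; x0_6 = 164; y0_6 = 328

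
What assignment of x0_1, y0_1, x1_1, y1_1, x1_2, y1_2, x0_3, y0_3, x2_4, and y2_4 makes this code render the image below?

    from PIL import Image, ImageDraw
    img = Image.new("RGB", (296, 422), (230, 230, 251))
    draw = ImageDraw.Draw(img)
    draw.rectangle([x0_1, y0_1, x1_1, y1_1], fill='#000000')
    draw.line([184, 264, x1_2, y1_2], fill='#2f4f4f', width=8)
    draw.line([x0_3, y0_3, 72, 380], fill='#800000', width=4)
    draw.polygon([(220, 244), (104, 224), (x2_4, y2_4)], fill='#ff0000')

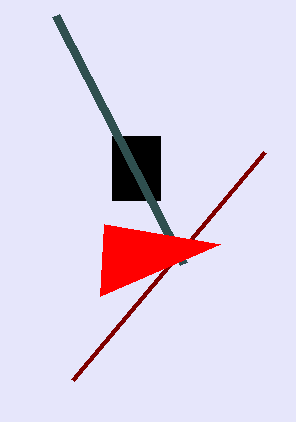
x0_1 = 112, y0_1 = 136, x1_1 = 160, y1_1 = 200, x1_2 = 56, y1_2 = 16, x0_3 = 264, y0_3 = 152, x2_4 = 100, y2_4 = 296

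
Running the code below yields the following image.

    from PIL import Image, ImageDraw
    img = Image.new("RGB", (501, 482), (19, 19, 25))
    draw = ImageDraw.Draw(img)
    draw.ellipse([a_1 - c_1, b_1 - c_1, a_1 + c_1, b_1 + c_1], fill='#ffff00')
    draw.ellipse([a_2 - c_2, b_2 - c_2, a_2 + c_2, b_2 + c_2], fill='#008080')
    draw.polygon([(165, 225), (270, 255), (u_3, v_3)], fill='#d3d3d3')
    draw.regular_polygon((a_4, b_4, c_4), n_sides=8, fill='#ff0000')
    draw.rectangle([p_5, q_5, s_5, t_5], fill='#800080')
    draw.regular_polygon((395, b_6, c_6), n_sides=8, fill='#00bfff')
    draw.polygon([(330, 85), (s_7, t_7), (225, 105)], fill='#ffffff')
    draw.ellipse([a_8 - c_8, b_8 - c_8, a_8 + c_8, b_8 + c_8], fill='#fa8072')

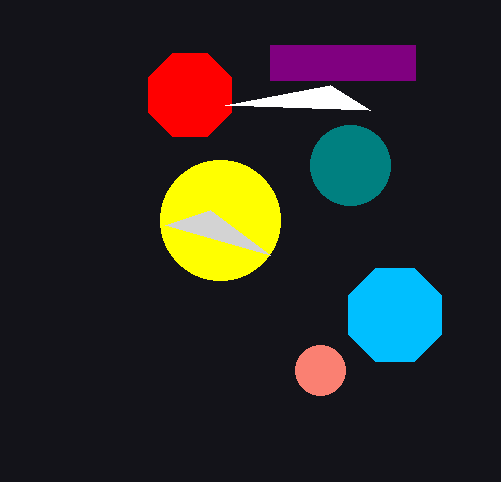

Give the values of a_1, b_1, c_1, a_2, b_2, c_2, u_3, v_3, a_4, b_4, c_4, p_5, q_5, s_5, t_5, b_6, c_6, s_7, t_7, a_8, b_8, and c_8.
a_1 = 220, b_1 = 220, c_1 = 60, a_2 = 350, b_2 = 165, c_2 = 40, u_3 = 210, v_3 = 210, a_4 = 190, b_4 = 95, c_4 = 45, p_5 = 270, q_5 = 45, s_5 = 415, t_5 = 80, b_6 = 315, c_6 = 50, s_7 = 370, t_7 = 110, a_8 = 320, b_8 = 370, c_8 = 25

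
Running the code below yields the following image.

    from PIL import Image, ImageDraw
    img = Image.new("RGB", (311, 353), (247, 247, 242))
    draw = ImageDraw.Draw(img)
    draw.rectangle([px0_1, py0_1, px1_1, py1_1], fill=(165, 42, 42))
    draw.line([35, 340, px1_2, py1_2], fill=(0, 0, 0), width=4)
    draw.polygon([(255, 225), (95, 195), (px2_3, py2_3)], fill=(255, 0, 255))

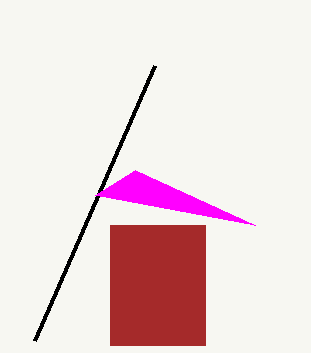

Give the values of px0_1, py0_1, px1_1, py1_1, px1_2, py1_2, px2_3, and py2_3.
px0_1 = 110, py0_1 = 225, px1_1 = 205, py1_1 = 345, px1_2 = 155, py1_2 = 65, px2_3 = 135, py2_3 = 170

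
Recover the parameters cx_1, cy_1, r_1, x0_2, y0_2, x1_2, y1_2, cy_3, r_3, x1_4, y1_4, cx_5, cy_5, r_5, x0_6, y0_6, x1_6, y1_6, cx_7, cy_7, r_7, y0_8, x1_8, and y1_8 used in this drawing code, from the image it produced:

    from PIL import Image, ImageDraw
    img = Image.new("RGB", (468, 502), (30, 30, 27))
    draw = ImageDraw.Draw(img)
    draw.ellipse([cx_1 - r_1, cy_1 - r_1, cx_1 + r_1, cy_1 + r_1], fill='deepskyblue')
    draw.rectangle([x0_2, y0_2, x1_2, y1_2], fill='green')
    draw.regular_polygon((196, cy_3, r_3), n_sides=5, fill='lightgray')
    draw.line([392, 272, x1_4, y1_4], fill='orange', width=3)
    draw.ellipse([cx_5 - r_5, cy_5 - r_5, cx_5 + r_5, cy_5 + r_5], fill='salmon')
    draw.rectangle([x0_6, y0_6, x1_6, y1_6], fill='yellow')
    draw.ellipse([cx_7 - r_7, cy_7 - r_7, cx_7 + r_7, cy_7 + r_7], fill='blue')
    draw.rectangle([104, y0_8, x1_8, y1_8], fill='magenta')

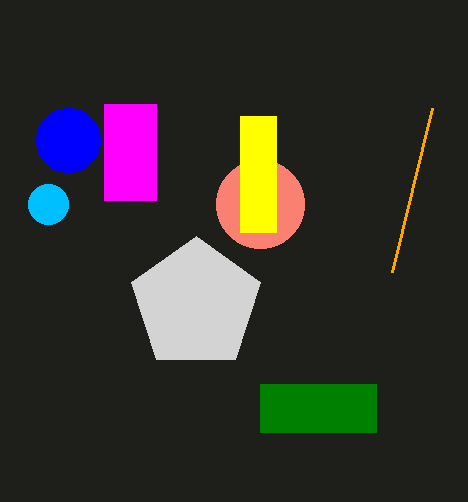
cx_1 = 48; cy_1 = 204; r_1 = 20; x0_2 = 260; y0_2 = 384; x1_2 = 376; y1_2 = 432; cy_3 = 304; r_3 = 68; x1_4 = 432; y1_4 = 108; cx_5 = 260; cy_5 = 204; r_5 = 44; x0_6 = 240; y0_6 = 116; x1_6 = 276; y1_6 = 232; cx_7 = 68; cy_7 = 140; r_7 = 32; y0_8 = 104; x1_8 = 156; y1_8 = 200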